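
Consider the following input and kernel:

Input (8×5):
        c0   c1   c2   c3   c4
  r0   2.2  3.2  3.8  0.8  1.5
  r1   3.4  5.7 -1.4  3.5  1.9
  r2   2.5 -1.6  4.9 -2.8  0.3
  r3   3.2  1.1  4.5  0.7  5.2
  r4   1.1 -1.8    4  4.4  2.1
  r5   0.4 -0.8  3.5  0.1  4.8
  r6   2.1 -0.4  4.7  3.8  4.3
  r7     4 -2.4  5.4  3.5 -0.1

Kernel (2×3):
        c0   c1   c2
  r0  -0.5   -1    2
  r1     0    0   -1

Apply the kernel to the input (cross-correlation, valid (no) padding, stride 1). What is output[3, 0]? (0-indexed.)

The receptive field on the input at this output position is [3.2 1.1 4.5 / 1.1 -1.8 4]. Elementwise product with the kernel and sum: 3.2·-0.5 + 1.1·-1 + 4.5·2 + 4·-1.

2.3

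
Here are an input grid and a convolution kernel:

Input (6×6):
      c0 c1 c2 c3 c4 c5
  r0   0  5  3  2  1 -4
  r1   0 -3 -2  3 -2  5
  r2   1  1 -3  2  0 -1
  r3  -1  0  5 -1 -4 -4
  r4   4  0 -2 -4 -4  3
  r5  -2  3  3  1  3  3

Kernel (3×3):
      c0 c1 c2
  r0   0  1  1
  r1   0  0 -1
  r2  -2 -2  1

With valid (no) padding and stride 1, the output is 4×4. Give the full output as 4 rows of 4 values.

Output[0,0]: The receptive field on the input at this output position is [0 5 3 / 0 -3 -2 / 1 1 -3]. Elementwise product with the kernel and sum: 5·1 + 3·1 + -2·-1 + 1·-2 + 1·-2 + -3·1.

3 8 7 -13
5 -12 -11 10
-17 0 14 22
8 -3 -6 -16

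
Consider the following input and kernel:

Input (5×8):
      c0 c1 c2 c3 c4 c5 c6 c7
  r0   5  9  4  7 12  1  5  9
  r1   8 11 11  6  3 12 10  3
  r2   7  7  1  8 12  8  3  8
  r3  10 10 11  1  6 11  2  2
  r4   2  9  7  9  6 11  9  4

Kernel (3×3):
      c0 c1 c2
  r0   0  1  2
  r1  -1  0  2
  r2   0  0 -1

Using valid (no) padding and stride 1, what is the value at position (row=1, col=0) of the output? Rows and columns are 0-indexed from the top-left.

The receptive field on the input at this output position is [8 11 11 / 7 7 1 / 10 10 11]. Elementwise product with the kernel and sum: 11·1 + 11·2 + 7·-1 + 1·2 + 11·-1.

17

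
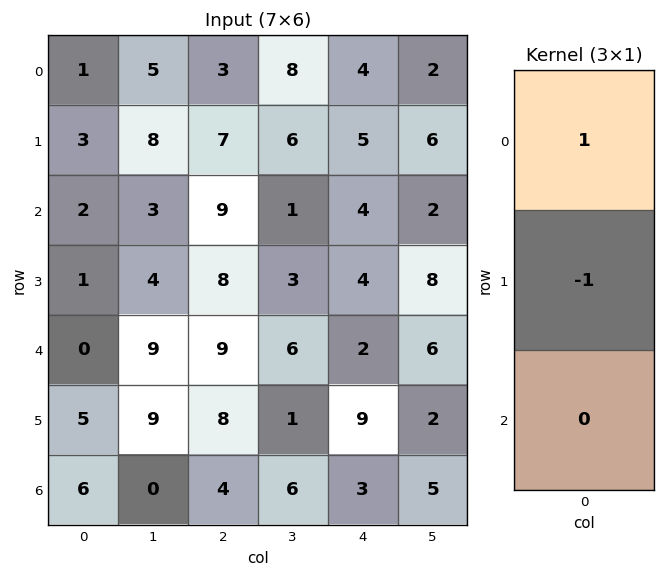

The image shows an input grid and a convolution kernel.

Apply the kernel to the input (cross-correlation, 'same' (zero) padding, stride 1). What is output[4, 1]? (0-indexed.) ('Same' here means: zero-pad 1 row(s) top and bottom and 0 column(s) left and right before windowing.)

-5

The receptive field on the zero-padded input at this output position is [4 / 9 / 9]. Elementwise product with the kernel and sum: 4·1 + 9·-1.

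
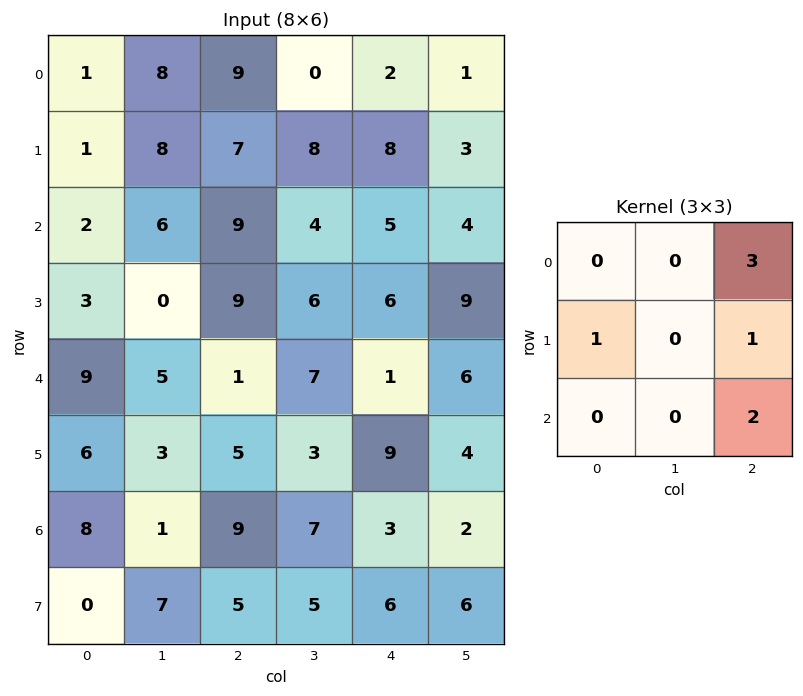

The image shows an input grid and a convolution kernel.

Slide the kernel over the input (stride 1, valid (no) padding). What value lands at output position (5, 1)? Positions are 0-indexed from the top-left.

The receptive field on the input at this output position is [3 5 3 / 1 9 7 / 7 5 5]. Elementwise product with the kernel and sum: 3·3 + 1·1 + 7·1 + 5·2.

27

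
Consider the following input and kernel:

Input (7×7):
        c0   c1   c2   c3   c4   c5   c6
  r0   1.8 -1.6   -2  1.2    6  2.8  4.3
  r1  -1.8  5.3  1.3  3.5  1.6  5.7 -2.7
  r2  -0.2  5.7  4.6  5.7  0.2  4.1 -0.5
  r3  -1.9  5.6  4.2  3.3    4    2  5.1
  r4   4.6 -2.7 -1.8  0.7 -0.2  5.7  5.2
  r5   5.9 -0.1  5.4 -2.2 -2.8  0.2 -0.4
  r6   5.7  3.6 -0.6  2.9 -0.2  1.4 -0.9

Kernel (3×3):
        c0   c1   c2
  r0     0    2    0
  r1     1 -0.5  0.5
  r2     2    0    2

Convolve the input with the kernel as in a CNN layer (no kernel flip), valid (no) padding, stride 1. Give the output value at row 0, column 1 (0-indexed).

25.2

The receptive field on the input at this output position is [-1.6 -2 1.2 / 5.3 1.3 3.5 / 5.7 4.6 5.7]. Elementwise product with the kernel and sum: -2·2 + 5.3·1 + 1.3·-0.5 + 3.5·0.5 + 5.7·2 + 5.7·2.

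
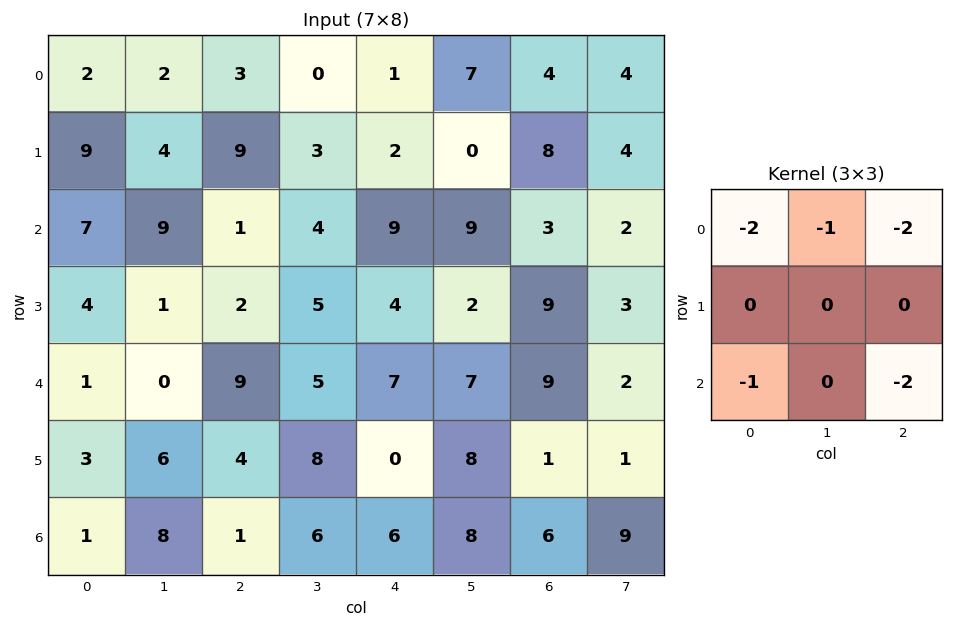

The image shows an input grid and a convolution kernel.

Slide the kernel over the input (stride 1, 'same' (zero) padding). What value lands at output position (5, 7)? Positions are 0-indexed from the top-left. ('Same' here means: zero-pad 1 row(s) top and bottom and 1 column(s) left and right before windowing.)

The receptive field on the zero-padded input at this output position is [9 2 0 / 1 1 0 / 6 9 0]. Elementwise product with the kernel and sum: 9·-2 + 2·-1 + 0·-2 + 6·-1 + 0·-2.

-26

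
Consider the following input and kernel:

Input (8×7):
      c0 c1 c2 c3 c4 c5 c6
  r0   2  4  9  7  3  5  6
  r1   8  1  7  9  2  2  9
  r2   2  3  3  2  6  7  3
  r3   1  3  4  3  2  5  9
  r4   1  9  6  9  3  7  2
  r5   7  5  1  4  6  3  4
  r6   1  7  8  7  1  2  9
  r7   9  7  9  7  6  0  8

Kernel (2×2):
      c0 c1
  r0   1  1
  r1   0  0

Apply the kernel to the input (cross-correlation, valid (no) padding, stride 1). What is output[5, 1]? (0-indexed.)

6

The receptive field on the input at this output position is [5 1 / 7 8]. Elementwise product with the kernel and sum: 5·1 + 1·1.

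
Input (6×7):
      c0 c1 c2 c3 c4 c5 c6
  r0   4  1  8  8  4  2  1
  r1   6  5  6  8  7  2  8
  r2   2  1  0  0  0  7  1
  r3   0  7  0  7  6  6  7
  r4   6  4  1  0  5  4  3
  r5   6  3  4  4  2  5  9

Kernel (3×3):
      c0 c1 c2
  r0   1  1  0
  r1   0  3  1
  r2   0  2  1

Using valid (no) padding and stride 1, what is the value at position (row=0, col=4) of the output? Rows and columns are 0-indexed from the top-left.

35

The receptive field on the input at this output position is [4 2 1 / 7 2 8 / 0 7 1]. Elementwise product with the kernel and sum: 4·1 + 2·1 + 2·3 + 8·1 + 7·2 + 1·1.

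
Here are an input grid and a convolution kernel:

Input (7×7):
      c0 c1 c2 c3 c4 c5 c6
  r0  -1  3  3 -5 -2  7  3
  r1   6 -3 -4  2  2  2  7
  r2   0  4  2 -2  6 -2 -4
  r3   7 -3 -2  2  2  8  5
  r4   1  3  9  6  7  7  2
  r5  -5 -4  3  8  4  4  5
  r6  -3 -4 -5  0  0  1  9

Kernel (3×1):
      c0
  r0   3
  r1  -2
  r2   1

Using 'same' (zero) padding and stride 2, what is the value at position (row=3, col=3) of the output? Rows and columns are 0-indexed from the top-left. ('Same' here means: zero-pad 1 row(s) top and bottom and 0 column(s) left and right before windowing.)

The receptive field on the zero-padded input at this output position is [5 / 9 / 0]. Elementwise product with the kernel and sum: 5·3 + 9·-2 + 0·1.

-3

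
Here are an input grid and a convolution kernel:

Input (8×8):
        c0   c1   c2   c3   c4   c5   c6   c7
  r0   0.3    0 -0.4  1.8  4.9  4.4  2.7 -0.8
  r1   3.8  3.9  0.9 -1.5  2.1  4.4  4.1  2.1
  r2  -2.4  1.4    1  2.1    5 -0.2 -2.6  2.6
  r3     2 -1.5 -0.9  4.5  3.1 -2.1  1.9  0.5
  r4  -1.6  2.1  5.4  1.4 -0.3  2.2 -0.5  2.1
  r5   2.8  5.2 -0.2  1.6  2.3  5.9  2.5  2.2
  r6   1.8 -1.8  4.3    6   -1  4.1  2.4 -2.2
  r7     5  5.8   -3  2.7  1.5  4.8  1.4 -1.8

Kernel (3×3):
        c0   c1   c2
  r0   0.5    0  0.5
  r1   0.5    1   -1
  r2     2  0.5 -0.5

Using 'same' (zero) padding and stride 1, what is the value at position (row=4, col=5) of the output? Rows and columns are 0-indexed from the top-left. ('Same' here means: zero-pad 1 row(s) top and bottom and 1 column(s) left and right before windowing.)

The receptive field on the zero-padded input at this output position is [3.1 -2.1 1.9 / -0.3 2.2 -0.5 / 2.3 5.9 2.5]. Elementwise product with the kernel and sum: 3.1·0.5 + 1.9·0.5 + -0.3·0.5 + 2.2·1 + -0.5·-1 + 2.3·2 + 5.9·0.5 + 2.5·-0.5.

11.35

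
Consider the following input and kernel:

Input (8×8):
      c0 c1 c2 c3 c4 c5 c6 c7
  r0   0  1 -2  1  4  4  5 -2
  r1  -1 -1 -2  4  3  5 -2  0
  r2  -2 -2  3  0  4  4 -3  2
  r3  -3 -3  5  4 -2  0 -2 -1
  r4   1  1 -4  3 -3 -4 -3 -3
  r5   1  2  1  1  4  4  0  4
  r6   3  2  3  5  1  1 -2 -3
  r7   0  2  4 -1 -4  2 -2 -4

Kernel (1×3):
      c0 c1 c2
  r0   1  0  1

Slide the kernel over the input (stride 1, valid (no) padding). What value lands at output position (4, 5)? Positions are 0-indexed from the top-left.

The receptive field on the input at this output position is [-4 -3 -3]. Elementwise product with the kernel and sum: -4·1 + -3·1.

-7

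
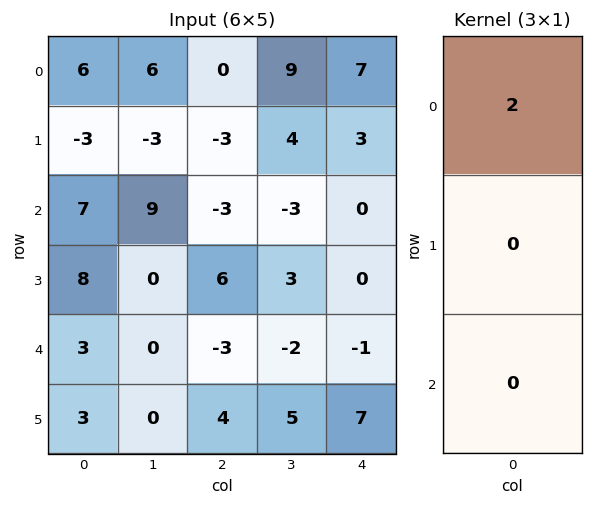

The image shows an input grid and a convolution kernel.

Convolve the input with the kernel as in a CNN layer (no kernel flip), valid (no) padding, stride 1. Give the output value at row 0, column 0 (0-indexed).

12

The receptive field on the input at this output position is [6 / -3 / 7]. Elementwise product with the kernel and sum: 6·2.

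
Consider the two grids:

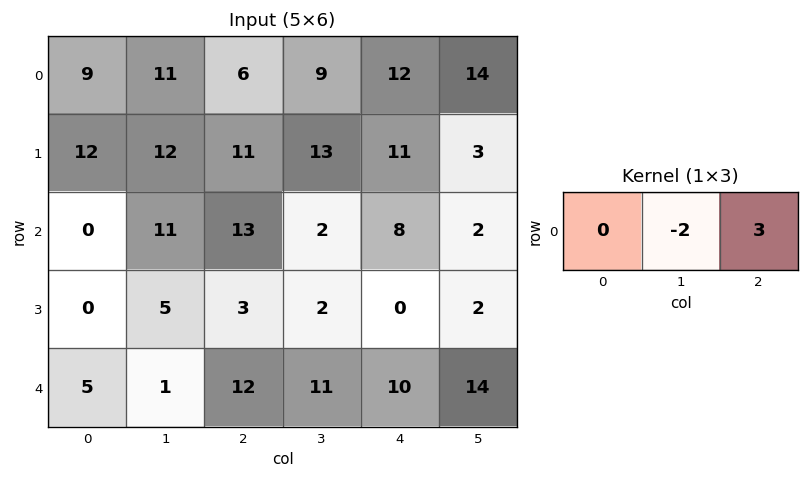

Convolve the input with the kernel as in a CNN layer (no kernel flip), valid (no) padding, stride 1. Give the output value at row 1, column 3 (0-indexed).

The receptive field on the input at this output position is [13 11 3]. Elementwise product with the kernel and sum: 11·-2 + 3·3.

-13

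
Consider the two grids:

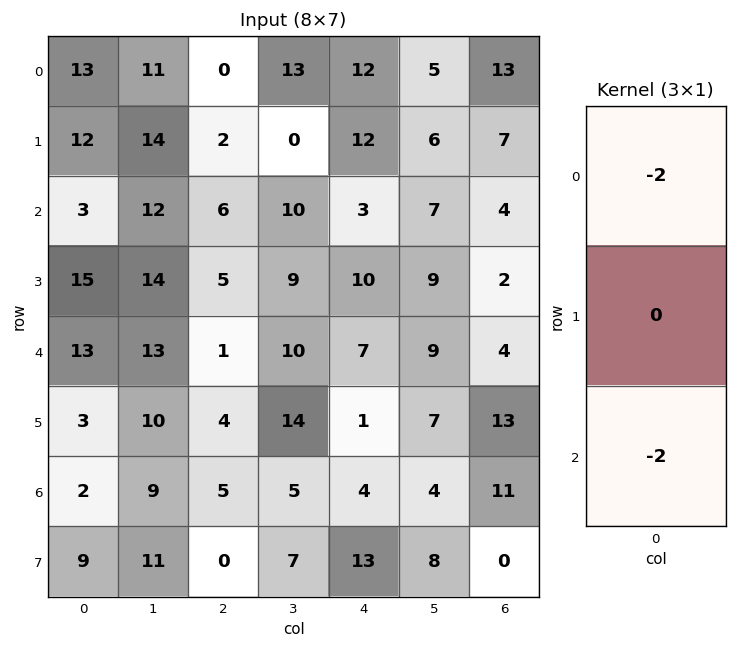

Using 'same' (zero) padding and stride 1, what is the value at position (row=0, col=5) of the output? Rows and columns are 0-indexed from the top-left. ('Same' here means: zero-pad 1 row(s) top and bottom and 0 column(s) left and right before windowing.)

The receptive field on the zero-padded input at this output position is [0 / 5 / 6]. Elementwise product with the kernel and sum: 0·-2 + 6·-2.

-12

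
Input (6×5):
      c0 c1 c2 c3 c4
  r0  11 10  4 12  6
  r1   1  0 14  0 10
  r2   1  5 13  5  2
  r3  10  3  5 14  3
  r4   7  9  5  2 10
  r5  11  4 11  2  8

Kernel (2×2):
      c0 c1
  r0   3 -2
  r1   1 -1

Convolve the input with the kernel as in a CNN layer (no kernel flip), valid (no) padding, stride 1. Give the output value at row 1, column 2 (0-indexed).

The receptive field on the input at this output position is [14 0 / 13 5]. Elementwise product with the kernel and sum: 14·3 + 0·-2 + 13·1 + 5·-1.

50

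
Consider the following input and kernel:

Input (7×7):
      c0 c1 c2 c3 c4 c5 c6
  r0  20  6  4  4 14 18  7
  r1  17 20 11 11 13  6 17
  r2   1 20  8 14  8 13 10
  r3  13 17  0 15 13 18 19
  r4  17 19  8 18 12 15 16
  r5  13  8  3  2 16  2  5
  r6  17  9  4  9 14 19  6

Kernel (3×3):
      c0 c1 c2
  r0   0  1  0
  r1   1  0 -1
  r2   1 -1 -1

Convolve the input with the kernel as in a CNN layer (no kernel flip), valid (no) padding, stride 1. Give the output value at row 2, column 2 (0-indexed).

The receptive field on the input at this output position is [8 14 8 / 0 15 13 / 8 18 12]. Elementwise product with the kernel and sum: 14·1 + 0·1 + 13·-1 + 8·1 + 18·-1 + 12·-1.

-21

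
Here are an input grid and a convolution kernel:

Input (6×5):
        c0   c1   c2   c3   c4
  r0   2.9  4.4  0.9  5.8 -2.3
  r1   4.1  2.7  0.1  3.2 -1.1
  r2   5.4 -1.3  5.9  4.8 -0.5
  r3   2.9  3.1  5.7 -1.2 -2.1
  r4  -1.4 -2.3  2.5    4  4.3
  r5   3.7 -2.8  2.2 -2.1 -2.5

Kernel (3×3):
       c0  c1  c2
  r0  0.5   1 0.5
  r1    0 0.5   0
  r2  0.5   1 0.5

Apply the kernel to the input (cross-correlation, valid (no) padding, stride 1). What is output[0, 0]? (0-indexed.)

12

The receptive field on the input at this output position is [2.9 4.4 0.9 / 4.1 2.7 0.1 / 5.4 -1.3 5.9]. Elementwise product with the kernel and sum: 2.9·0.5 + 4.4·1 + 0.9·0.5 + 2.7·0.5 + 5.4·0.5 + -1.3·1 + 5.9·0.5.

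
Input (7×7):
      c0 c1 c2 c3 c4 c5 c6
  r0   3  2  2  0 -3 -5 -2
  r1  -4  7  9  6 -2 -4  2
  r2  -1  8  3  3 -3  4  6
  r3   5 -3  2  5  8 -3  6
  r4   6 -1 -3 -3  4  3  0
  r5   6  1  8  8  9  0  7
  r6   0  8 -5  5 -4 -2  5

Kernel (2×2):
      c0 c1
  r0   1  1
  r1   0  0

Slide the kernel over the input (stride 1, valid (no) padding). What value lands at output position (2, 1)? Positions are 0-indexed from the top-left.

The receptive field on the input at this output position is [8 3 / -3 2]. Elementwise product with the kernel and sum: 8·1 + 3·1.

11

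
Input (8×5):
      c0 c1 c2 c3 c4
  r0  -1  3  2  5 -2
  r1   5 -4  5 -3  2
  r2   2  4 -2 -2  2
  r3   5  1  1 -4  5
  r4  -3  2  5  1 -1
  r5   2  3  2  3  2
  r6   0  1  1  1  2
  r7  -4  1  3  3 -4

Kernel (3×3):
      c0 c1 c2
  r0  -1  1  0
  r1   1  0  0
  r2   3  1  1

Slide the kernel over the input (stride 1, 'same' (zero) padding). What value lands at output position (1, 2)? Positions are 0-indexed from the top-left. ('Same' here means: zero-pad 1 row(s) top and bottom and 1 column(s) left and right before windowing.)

The receptive field on the zero-padded input at this output position is [3 2 5 / -4 5 -3 / 4 -2 -2]. Elementwise product with the kernel and sum: 3·-1 + 2·1 + -4·1 + 4·3 + -2·1 + -2·1.

3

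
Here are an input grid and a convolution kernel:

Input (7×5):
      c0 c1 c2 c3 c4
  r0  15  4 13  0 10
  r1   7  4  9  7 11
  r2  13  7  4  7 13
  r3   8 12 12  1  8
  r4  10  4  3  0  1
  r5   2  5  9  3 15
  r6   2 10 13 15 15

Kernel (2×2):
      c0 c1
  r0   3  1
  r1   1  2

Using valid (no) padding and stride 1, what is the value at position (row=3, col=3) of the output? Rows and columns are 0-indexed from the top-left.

13

The receptive field on the input at this output position is [1 8 / 0 1]. Elementwise product with the kernel and sum: 1·3 + 8·1 + 0·1 + 1·2.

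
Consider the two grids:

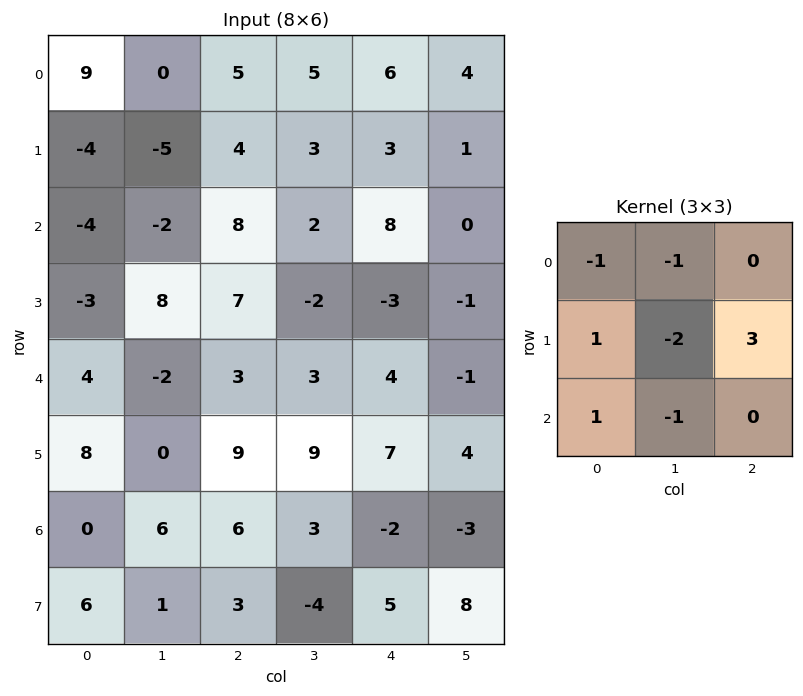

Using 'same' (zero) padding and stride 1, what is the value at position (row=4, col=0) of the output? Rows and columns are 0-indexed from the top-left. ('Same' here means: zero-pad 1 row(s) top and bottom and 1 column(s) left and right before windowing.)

The receptive field on the zero-padded input at this output position is [0 -3 8 / 0 4 -2 / 0 8 0]. Elementwise product with the kernel and sum: 0·-1 + -3·-1 + 0·1 + 4·-2 + -2·3 + 0·1 + 8·-1.

-19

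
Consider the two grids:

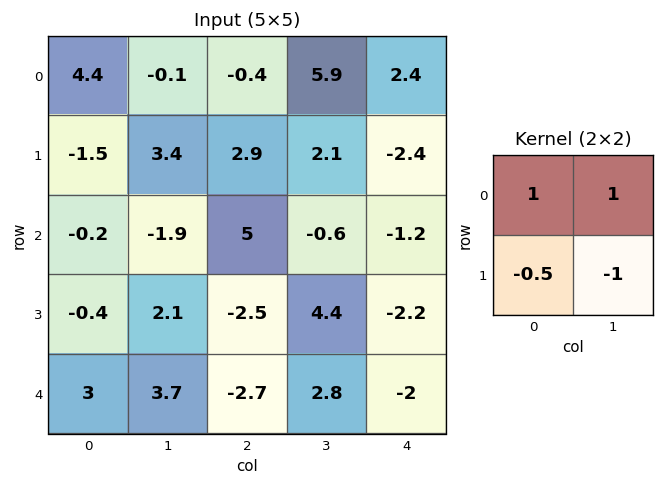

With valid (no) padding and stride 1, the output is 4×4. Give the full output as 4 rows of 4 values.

Output[0,0]: The receptive field on the input at this output position is [4.4 -0.1 / -1.5 3.4]. Elementwise product with the kernel and sum: 4.4·1 + -0.1·1 + -1.5·-0.5 + 3.4·-1.
Output[0,1]: The receptive field on the input at this output position is [-0.1 -0.4 / 3.4 2.9]. Elementwise product with the kernel and sum: -0.1·1 + -0.4·1 + 3.4·-0.5 + 2.9·-1.

1.65 -5.1 1.95 9.65
3.9 2.25 3.1 1.2
-4 4.55 1.25 -1.8
-3.5 0.45 0.45 2.8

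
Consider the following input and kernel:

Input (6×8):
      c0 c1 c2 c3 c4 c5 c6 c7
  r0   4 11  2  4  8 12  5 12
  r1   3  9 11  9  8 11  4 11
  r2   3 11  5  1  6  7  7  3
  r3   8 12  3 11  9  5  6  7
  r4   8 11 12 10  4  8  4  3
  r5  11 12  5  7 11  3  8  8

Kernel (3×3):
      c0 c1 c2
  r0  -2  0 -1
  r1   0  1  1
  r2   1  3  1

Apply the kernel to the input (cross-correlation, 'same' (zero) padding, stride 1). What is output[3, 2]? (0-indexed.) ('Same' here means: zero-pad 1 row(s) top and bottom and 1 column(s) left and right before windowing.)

The receptive field on the zero-padded input at this output position is [11 5 1 / 12 3 11 / 11 12 10]. Elementwise product with the kernel and sum: 11·-2 + 1·-1 + 3·1 + 11·1 + 11·1 + 12·3 + 10·1.

48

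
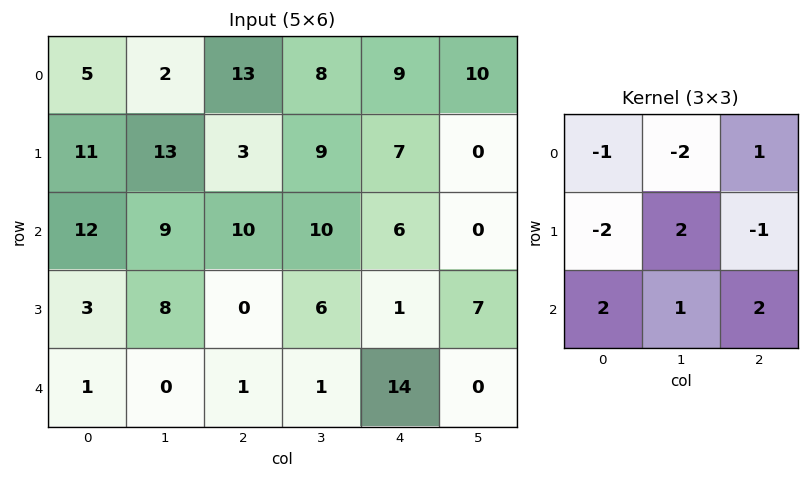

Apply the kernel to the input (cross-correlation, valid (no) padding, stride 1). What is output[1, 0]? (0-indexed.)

-36

The receptive field on the input at this output position is [11 13 3 / 12 9 10 / 3 8 0]. Elementwise product with the kernel and sum: 11·-1 + 13·-2 + 3·1 + 12·-2 + 9·2 + 10·-1 + 3·2 + 8·1 + 0·2.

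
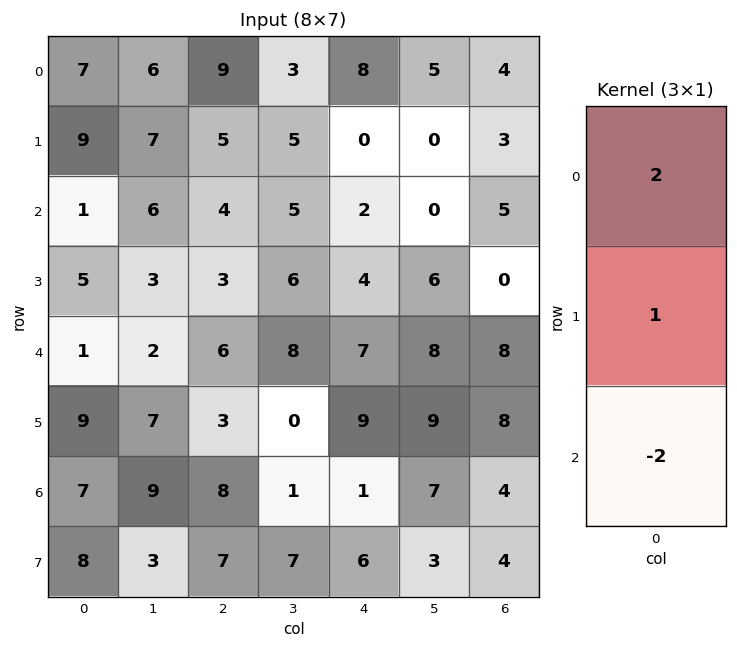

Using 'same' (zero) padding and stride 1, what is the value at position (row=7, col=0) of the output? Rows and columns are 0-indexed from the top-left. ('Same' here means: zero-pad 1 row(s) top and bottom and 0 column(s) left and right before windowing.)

The receptive field on the zero-padded input at this output position is [7 / 8 / 0]. Elementwise product with the kernel and sum: 7·2 + 8·1 + 0·-2.

22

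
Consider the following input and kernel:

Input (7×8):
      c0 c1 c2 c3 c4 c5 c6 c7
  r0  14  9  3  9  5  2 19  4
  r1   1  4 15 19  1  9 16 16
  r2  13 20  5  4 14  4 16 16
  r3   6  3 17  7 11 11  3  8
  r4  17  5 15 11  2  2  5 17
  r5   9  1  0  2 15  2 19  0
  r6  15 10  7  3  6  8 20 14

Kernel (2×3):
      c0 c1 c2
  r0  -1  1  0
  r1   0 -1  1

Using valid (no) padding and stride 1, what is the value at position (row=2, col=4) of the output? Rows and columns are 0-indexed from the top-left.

-18

The receptive field on the input at this output position is [14 4 16 / 11 11 3]. Elementwise product with the kernel and sum: 14·-1 + 4·1 + 11·-1 + 3·1.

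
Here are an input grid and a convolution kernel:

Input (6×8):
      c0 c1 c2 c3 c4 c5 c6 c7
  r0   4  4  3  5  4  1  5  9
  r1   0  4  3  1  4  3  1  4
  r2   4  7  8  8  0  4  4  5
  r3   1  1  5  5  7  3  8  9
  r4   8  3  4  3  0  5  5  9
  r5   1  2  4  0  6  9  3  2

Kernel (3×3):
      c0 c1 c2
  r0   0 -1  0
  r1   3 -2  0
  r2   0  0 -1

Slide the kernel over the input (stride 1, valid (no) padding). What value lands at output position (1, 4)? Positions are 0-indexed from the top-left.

The receptive field on the input at this output position is [4 3 1 / 0 4 4 / 7 3 8]. Elementwise product with the kernel and sum: 3·-1 + 0·3 + 4·-2 + 8·-1.

-19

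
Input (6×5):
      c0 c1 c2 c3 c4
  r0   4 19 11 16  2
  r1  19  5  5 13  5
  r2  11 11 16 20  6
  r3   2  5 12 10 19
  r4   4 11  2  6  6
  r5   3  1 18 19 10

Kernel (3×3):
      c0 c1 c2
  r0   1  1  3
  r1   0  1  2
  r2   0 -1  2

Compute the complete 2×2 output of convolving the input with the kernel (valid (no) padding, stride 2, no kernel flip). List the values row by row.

92 48
92 108

Output[0,0]: The receptive field on the input at this output position is [4 19 11 / 19 5 5 / 11 11 16]. Elementwise product with the kernel and sum: 4·1 + 19·1 + 11·3 + 5·1 + 5·2 + 11·-1 + 16·2.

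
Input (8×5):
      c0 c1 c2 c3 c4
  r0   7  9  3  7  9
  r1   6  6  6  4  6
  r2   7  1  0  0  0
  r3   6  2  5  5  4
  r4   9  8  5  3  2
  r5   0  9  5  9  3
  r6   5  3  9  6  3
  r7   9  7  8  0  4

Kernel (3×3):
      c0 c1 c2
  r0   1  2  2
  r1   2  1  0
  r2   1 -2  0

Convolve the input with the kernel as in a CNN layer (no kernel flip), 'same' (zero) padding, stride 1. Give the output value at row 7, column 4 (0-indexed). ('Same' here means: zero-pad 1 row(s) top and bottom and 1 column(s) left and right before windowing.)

16

The receptive field on the zero-padded input at this output position is [6 3 0 / 0 4 0 / 0 0 0]. Elementwise product with the kernel and sum: 6·1 + 3·2 + 0·2 + 0·2 + 4·1 + 0·1 + 0·-2.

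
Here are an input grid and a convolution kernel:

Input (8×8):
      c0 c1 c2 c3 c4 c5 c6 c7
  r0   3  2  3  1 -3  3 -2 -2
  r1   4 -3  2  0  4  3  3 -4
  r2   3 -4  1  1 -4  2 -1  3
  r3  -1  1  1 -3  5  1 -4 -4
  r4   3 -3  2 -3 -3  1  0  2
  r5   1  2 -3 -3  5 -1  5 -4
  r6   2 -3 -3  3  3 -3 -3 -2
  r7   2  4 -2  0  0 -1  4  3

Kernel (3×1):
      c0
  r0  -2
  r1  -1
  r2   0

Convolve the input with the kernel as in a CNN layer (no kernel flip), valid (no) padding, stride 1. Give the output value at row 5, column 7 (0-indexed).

The receptive field on the input at this output position is [-4 / -2 / 3]. Elementwise product with the kernel and sum: -4·-2 + -2·-1.

10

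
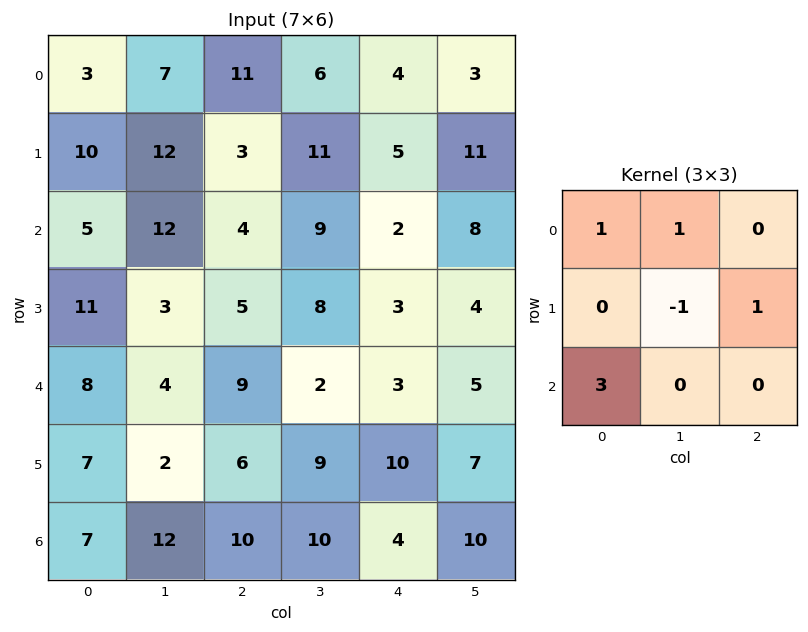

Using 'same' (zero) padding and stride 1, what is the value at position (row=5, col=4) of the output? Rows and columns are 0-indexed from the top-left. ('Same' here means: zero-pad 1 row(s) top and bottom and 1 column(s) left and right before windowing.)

The receptive field on the zero-padded input at this output position is [2 3 5 / 9 10 7 / 10 4 10]. Elementwise product with the kernel and sum: 2·1 + 3·1 + 10·-1 + 7·1 + 10·3.

32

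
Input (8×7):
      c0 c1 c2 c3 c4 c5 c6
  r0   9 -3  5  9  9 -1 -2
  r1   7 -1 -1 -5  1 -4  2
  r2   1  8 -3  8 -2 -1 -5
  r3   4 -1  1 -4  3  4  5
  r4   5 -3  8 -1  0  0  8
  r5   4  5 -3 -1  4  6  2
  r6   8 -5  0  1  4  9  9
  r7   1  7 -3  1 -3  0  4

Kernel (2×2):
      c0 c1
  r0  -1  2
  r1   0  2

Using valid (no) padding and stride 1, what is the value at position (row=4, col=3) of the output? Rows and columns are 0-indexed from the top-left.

9

The receptive field on the input at this output position is [-1 0 / -1 4]. Elementwise product with the kernel and sum: -1·-1 + 0·2 + 4·2.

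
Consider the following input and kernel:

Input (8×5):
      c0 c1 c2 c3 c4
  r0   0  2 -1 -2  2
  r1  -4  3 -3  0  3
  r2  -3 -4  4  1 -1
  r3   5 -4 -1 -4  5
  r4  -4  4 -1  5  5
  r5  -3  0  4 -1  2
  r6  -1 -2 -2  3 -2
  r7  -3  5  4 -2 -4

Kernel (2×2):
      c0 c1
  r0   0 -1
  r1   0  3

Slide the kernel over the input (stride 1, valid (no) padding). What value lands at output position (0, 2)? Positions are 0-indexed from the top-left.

The receptive field on the input at this output position is [-1 -2 / -3 0]. Elementwise product with the kernel and sum: -2·-1 + 0·3.

2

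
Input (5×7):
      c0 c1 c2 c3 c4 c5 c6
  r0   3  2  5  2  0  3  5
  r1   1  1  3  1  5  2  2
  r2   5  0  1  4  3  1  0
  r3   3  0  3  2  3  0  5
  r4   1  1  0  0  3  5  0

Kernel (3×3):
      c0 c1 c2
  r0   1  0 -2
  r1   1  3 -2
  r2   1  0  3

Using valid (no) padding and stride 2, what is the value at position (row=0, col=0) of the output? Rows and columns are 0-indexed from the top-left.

The receptive field on the input at this output position is [3 2 5 / 1 1 3 / 5 0 1]. Elementwise product with the kernel and sum: 3·1 + 5·-2 + 1·1 + 1·3 + 3·-2 + 5·1 + 1·3.

-1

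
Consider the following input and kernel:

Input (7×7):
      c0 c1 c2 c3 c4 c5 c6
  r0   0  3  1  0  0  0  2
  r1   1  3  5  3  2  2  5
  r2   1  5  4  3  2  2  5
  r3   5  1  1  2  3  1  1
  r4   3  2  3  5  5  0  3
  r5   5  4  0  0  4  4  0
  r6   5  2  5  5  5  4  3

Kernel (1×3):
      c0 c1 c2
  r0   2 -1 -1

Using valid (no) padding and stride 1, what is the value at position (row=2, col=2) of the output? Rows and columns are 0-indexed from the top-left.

The receptive field on the input at this output position is [4 3 2]. Elementwise product with the kernel and sum: 4·2 + 3·-1 + 2·-1.

3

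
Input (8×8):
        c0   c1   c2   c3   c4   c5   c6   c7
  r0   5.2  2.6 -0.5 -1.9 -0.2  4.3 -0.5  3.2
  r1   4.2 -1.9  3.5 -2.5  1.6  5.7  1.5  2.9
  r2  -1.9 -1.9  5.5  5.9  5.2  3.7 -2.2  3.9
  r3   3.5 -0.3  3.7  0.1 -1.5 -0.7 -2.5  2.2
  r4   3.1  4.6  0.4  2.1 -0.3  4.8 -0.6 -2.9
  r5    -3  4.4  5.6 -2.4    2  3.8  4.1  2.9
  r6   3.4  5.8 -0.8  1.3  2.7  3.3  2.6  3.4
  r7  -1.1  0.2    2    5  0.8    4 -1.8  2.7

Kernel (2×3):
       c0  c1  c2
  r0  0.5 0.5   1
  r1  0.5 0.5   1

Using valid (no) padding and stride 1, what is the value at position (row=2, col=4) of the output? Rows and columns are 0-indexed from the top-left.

-1.35

The receptive field on the input at this output position is [5.2 3.7 -2.2 / -1.5 -0.7 -2.5]. Elementwise product with the kernel and sum: 5.2·0.5 + 3.7·0.5 + -2.2·1 + -1.5·0.5 + -0.7·0.5 + -2.5·1.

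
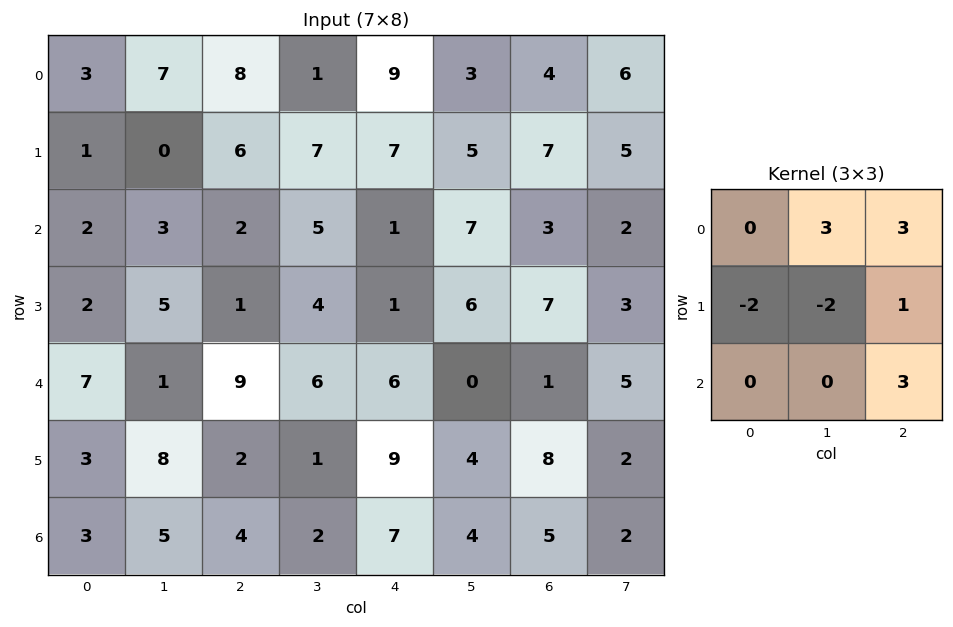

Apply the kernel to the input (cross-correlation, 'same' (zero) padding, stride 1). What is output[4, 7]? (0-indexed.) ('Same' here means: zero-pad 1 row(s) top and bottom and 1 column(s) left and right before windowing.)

The receptive field on the zero-padded input at this output position is [7 3 0 / 1 5 0 / 8 2 0]. Elementwise product with the kernel and sum: 3·3 + 0·3 + 1·-2 + 5·-2 + 0·1 + 0·3.

-3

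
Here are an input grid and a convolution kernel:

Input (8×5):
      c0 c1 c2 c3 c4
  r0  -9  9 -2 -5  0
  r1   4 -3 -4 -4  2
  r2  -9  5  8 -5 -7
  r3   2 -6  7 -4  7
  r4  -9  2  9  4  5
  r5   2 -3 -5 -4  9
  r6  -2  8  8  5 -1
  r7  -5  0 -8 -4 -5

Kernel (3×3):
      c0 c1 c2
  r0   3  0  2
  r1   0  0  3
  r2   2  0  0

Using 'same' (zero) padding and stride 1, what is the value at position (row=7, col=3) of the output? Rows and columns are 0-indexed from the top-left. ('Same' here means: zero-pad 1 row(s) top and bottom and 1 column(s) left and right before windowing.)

The receptive field on the zero-padded input at this output position is [8 5 -1 / -8 -4 -5 / 0 0 0]. Elementwise product with the kernel and sum: 8·3 + -1·2 + -5·3 + 0·2.

7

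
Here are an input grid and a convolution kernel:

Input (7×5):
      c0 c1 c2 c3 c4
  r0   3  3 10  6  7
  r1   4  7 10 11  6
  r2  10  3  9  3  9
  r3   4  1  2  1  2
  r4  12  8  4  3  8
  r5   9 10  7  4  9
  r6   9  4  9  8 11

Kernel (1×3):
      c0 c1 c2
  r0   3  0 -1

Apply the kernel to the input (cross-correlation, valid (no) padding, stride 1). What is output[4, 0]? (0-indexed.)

32

The receptive field on the input at this output position is [12 8 4]. Elementwise product with the kernel and sum: 12·3 + 4·-1.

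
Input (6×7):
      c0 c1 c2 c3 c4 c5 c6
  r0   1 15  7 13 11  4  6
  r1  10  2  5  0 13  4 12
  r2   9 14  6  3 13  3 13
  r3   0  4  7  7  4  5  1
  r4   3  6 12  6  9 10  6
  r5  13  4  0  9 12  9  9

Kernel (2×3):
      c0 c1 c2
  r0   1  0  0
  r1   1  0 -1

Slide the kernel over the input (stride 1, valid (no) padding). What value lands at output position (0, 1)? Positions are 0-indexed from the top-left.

17

The receptive field on the input at this output position is [15 7 13 / 2 5 0]. Elementwise product with the kernel and sum: 15·1 + 2·1 + 0·-1.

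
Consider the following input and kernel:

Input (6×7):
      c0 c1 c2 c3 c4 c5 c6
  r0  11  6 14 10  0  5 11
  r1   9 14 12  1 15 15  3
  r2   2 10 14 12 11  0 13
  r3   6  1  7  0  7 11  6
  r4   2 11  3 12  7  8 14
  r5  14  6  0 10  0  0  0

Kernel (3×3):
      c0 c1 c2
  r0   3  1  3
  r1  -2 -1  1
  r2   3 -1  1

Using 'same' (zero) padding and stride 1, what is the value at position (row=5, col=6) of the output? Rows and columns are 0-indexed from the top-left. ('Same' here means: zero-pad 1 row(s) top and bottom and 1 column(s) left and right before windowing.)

38

The receptive field on the zero-padded input at this output position is [8 14 0 / 0 0 0 / 0 0 0]. Elementwise product with the kernel and sum: 8·3 + 14·1 + 0·3 + 0·-2 + 0·-1 + 0·1 + 0·3 + 0·-1 + 0·1.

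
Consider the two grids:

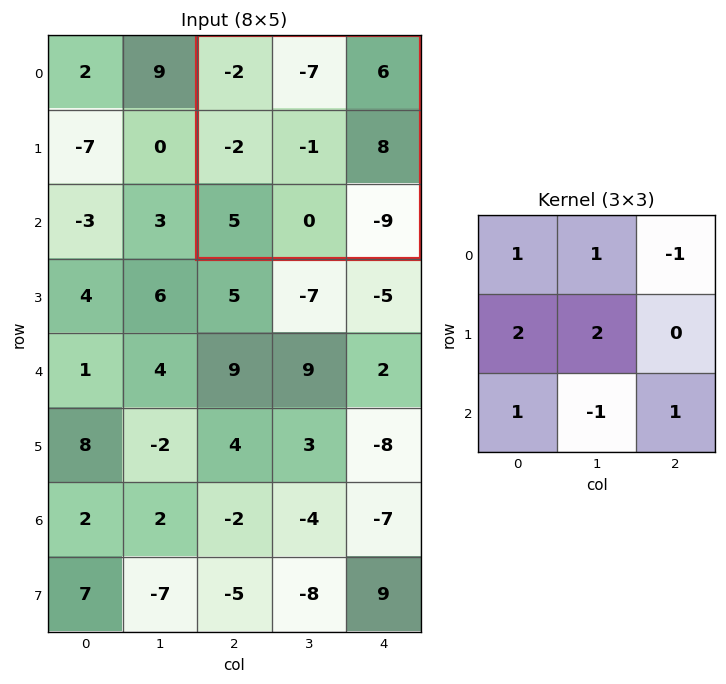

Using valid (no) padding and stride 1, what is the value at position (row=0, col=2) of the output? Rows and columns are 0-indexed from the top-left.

The receptive field on the input at this output position is [-2 -7 6 / -2 -1 8 / 5 0 -9]. Elementwise product with the kernel and sum: -2·1 + -7·1 + 6·-1 + -2·2 + -1·2 + 5·1 + 0·-1 + -9·1.

-25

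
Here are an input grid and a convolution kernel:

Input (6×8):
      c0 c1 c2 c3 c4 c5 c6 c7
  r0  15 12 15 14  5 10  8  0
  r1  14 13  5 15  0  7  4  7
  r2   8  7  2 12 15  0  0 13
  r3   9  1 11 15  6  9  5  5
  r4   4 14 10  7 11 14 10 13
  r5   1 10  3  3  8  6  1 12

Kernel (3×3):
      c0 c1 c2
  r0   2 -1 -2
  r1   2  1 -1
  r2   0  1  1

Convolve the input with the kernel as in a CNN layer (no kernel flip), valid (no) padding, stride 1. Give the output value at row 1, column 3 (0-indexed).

70

The receptive field on the input at this output position is [15 0 7 / 12 15 0 / 15 6 9]. Elementwise product with the kernel and sum: 15·2 + 0·-1 + 7·-2 + 12·2 + 15·1 + 0·-1 + 6·1 + 9·1.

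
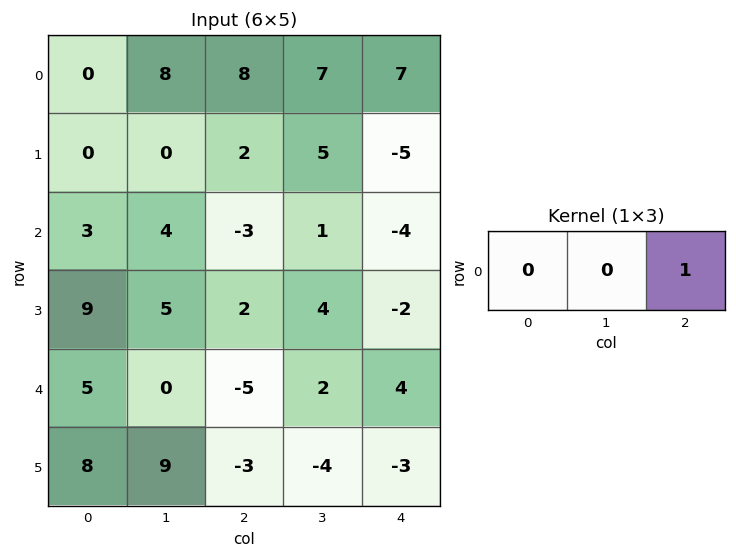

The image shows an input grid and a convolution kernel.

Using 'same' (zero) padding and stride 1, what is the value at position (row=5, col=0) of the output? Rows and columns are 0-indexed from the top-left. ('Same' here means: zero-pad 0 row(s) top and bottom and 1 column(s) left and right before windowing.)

9

The receptive field on the zero-padded input at this output position is [0 8 9]. Elementwise product with the kernel and sum: 9·1.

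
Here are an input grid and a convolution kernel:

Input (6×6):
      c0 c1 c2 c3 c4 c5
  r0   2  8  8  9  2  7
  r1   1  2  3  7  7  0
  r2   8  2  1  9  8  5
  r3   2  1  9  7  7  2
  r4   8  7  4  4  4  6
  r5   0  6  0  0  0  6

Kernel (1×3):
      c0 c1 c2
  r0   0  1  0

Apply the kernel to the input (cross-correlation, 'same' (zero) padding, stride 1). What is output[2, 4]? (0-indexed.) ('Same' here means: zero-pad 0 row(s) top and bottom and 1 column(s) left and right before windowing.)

8

The receptive field on the zero-padded input at this output position is [9 8 5]. Elementwise product with the kernel and sum: 8·1.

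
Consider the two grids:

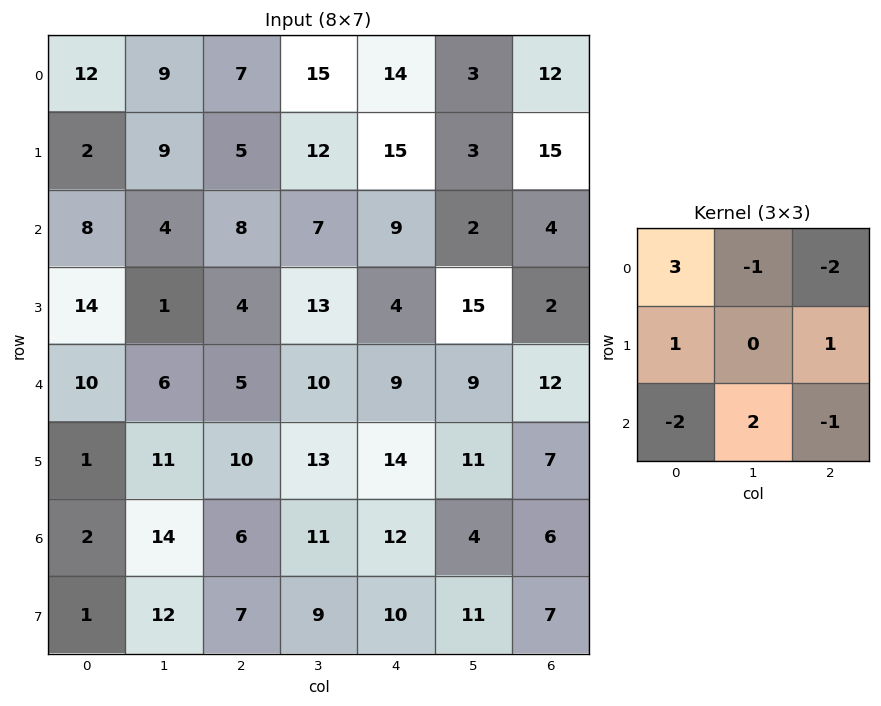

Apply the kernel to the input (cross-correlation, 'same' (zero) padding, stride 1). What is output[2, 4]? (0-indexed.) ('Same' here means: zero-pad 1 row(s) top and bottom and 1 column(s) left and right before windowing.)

The receptive field on the zero-padded input at this output position is [12 15 3 / 7 9 2 / 13 4 15]. Elementwise product with the kernel and sum: 12·3 + 15·-1 + 3·-2 + 7·1 + 2·1 + 13·-2 + 4·2 + 15·-1.

-9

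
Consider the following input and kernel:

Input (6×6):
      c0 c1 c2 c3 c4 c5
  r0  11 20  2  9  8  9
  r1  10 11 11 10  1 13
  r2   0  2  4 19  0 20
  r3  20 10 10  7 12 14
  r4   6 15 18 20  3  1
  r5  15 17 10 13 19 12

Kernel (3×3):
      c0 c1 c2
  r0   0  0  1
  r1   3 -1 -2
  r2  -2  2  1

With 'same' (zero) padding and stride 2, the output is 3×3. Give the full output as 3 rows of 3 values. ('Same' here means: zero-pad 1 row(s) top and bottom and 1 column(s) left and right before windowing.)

-20 50 -4
57 -19 54
21 -7 93

Output[0,0]: The receptive field on the zero-padded input at this output position is [0 0 0 / 0 11 20 / 0 10 11]. Elementwise product with the kernel and sum: 0·1 + 0·3 + 11·-1 + 20·-2 + 0·-2 + 10·2 + 11·1.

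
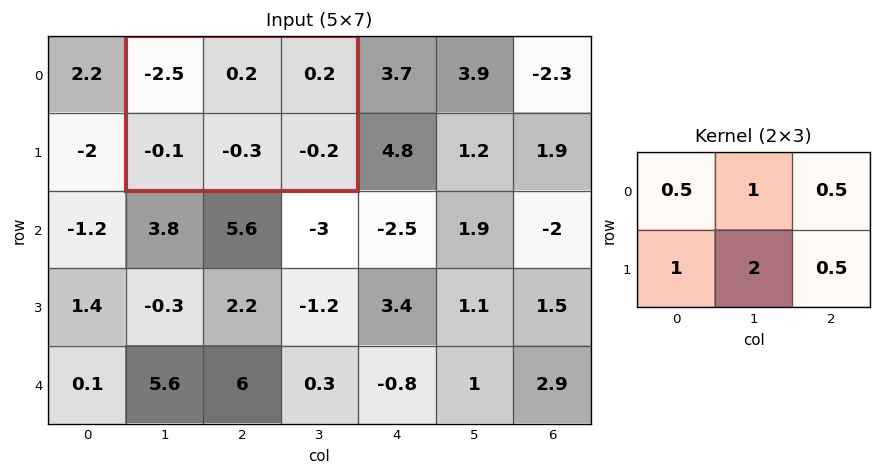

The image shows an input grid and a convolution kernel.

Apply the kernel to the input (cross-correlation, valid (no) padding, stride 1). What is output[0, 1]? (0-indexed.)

-1.75

The receptive field on the input at this output position is [-2.5 0.2 0.2 / -0.1 -0.3 -0.2]. Elementwise product with the kernel and sum: -2.5·0.5 + 0.2·1 + 0.2·0.5 + -0.1·1 + -0.3·2 + -0.2·0.5.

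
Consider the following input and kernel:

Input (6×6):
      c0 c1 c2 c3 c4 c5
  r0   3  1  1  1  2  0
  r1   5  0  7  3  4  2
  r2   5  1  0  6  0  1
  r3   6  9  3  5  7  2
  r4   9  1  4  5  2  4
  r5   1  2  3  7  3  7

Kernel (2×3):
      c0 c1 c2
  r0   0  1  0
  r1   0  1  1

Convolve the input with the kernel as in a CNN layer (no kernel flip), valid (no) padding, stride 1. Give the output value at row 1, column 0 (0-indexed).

The receptive field on the input at this output position is [5 0 7 / 5 1 0]. Elementwise product with the kernel and sum: 0·1 + 1·1 + 0·1.

1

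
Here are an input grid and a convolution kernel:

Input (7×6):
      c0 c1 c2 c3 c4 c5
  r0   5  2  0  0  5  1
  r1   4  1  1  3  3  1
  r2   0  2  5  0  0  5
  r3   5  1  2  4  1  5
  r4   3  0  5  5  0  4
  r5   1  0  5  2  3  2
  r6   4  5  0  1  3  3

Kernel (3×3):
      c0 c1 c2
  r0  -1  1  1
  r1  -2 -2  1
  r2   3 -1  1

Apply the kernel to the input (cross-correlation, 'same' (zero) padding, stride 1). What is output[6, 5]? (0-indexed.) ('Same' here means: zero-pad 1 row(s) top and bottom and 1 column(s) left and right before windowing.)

-13

The receptive field on the zero-padded input at this output position is [3 2 0 / 3 3 0 / 0 0 0]. Elementwise product with the kernel and sum: 3·-1 + 2·1 + 0·1 + 3·-2 + 3·-2 + 0·1 + 0·3 + 0·-1 + 0·1.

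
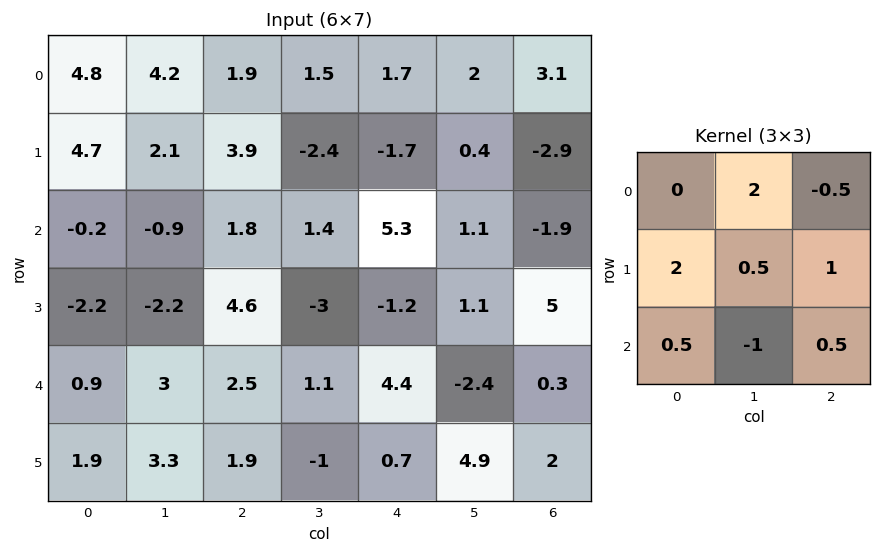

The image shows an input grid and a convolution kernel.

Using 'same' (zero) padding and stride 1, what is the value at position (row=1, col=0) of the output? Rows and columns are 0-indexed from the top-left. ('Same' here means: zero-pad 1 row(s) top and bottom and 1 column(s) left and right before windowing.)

11.7

The receptive field on the zero-padded input at this output position is [0 4.8 4.2 / 0 4.7 2.1 / 0 -0.2 -0.9]. Elementwise product with the kernel and sum: 4.8·2 + 4.2·-0.5 + 0·2 + 4.7·0.5 + 2.1·1 + 0·0.5 + -0.2·-1 + -0.9·0.5.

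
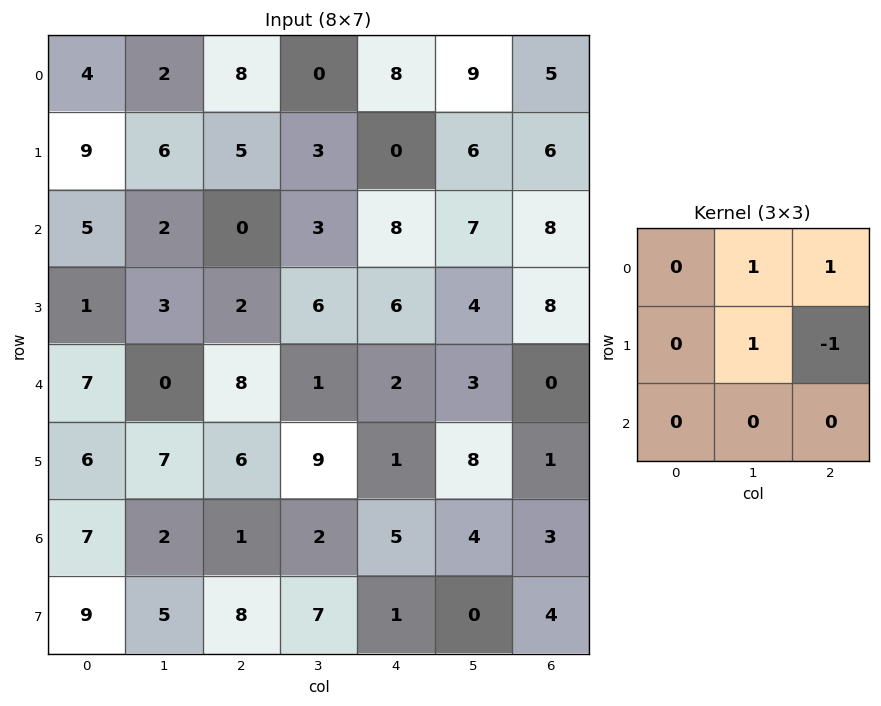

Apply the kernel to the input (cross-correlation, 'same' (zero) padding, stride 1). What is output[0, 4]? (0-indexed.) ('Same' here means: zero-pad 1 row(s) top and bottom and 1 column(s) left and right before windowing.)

The receptive field on the zero-padded input at this output position is [0 0 0 / 0 8 9 / 3 0 6]. Elementwise product with the kernel and sum: 0·1 + 0·1 + 8·1 + 9·-1.

-1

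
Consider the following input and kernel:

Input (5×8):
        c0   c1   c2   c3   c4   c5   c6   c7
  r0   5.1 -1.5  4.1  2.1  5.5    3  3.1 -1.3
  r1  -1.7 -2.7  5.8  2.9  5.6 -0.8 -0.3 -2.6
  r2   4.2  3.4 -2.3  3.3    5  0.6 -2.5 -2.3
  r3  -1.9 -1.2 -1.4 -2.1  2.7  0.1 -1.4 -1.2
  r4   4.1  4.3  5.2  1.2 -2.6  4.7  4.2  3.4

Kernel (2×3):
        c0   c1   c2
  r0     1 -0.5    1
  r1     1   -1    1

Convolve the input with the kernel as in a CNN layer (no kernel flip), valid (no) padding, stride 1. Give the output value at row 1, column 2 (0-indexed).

The receptive field on the input at this output position is [5.8 2.9 5.6 / -2.3 3.3 5]. Elementwise product with the kernel and sum: 5.8·1 + 2.9·-0.5 + 5.6·1 + -2.3·1 + 3.3·-1 + 5·1.

9.35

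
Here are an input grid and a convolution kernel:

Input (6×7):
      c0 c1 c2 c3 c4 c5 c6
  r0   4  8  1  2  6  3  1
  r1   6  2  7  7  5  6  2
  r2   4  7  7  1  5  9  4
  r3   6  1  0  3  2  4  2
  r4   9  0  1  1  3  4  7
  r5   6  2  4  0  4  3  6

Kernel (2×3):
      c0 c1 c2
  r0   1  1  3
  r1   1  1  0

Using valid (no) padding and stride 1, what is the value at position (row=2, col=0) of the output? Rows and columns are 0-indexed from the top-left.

The receptive field on the input at this output position is [4 7 7 / 6 1 0]. Elementwise product with the kernel and sum: 4·1 + 7·1 + 7·3 + 6·1 + 1·1.

39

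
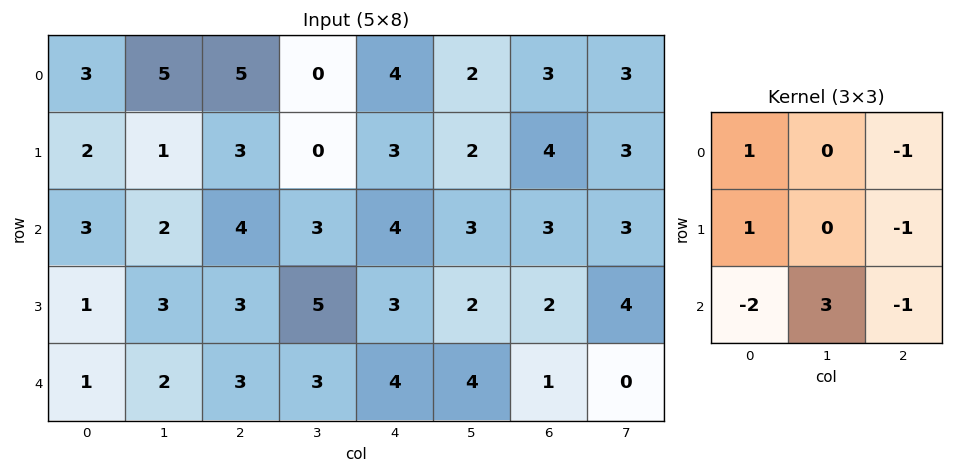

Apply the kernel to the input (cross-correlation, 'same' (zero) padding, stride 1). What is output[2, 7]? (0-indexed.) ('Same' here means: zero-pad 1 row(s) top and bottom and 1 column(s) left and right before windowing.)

15

The receptive field on the zero-padded input at this output position is [4 3 0 / 3 3 0 / 2 4 0]. Elementwise product with the kernel and sum: 4·1 + 0·-1 + 3·1 + 0·-1 + 2·-2 + 4·3 + 0·-1.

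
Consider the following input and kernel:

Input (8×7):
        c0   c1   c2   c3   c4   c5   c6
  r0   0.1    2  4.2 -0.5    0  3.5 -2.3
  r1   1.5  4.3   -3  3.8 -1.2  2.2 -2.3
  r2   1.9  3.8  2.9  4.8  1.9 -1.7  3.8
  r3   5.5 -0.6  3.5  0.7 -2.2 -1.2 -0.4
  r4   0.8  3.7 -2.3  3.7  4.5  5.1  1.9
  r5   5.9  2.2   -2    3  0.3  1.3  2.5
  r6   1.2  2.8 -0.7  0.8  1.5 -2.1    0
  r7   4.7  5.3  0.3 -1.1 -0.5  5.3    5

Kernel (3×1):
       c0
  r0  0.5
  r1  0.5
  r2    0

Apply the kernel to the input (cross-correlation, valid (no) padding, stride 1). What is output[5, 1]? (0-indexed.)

2.5

The receptive field on the input at this output position is [2.2 / 2.8 / 5.3]. Elementwise product with the kernel and sum: 2.2·0.5 + 2.8·0.5.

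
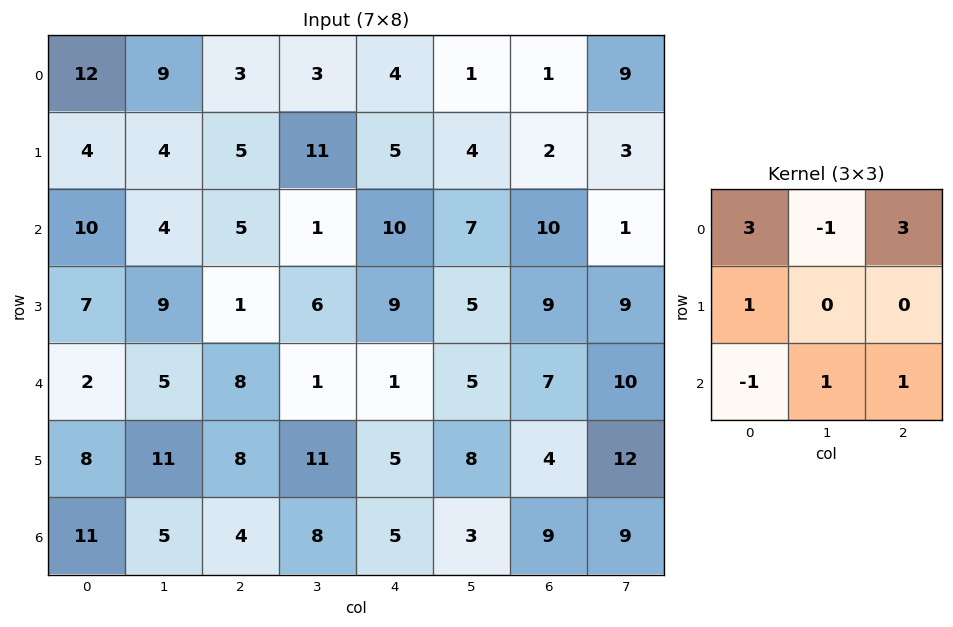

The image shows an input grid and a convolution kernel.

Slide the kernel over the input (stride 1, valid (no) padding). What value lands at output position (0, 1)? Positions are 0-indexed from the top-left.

39

The receptive field on the input at this output position is [9 3 3 / 4 5 11 / 4 5 1]. Elementwise product with the kernel and sum: 9·3 + 3·-1 + 3·3 + 4·1 + 4·-1 + 5·1 + 1·1.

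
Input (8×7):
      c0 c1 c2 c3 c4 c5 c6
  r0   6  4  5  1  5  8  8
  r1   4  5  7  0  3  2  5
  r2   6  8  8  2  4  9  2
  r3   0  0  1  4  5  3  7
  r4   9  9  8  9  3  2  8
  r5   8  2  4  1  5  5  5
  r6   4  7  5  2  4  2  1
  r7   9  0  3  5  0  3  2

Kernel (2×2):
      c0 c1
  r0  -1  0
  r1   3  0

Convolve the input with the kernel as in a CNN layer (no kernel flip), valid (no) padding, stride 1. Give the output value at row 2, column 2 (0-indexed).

The receptive field on the input at this output position is [8 2 / 1 4]. Elementwise product with the kernel and sum: 8·-1 + 1·3.

-5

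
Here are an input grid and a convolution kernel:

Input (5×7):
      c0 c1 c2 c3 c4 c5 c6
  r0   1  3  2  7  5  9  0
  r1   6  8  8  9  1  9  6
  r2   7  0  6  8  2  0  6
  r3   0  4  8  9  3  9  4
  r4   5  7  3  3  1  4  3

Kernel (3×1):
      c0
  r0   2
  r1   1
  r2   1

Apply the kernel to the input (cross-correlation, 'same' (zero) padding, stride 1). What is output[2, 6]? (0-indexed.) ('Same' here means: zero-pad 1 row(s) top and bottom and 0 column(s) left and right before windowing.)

22

The receptive field on the zero-padded input at this output position is [6 / 6 / 4]. Elementwise product with the kernel and sum: 6·2 + 6·1 + 4·1.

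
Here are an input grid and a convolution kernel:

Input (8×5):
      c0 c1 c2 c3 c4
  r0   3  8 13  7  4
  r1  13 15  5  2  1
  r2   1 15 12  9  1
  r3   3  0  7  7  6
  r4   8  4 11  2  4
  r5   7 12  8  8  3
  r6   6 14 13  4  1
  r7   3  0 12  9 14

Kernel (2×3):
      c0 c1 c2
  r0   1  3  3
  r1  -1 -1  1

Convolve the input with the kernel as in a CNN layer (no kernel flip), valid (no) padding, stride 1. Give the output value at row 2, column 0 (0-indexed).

The receptive field on the input at this output position is [1 15 12 / 3 0 7]. Elementwise product with the kernel and sum: 1·1 + 15·3 + 12·3 + 3·-1 + 0·-1 + 7·1.

86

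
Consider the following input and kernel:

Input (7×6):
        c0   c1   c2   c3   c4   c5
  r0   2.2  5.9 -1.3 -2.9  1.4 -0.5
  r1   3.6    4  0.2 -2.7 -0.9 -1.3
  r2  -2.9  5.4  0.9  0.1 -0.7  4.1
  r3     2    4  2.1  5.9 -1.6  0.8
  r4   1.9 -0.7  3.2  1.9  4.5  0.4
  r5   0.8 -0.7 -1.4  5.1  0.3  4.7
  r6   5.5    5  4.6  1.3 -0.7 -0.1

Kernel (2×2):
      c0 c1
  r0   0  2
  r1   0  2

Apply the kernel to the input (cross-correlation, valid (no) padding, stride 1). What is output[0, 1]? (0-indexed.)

The receptive field on the input at this output position is [5.9 -1.3 / 4 0.2]. Elementwise product with the kernel and sum: -1.3·2 + 0.2·2.

-2.2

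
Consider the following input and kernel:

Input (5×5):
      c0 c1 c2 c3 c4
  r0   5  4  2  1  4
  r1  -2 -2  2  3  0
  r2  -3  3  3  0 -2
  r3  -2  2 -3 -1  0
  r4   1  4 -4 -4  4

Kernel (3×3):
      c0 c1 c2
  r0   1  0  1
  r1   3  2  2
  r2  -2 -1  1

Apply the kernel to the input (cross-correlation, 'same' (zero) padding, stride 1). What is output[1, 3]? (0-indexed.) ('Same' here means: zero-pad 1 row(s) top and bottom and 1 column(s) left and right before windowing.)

The receptive field on the zero-padded input at this output position is [2 1 4 / 2 3 0 / 3 0 -2]. Elementwise product with the kernel and sum: 2·1 + 4·1 + 2·3 + 3·2 + 0·2 + 3·-2 + 0·-1 + -2·1.

10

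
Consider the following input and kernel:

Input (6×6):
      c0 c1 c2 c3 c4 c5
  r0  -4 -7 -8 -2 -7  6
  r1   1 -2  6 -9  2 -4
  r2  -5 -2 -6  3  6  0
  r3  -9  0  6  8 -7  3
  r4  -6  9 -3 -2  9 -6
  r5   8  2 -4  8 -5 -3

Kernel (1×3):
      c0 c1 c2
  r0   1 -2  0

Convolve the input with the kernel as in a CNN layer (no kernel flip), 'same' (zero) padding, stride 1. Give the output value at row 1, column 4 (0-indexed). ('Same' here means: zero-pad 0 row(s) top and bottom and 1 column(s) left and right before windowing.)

The receptive field on the zero-padded input at this output position is [-9 2 -4]. Elementwise product with the kernel and sum: -9·1 + 2·-2.

-13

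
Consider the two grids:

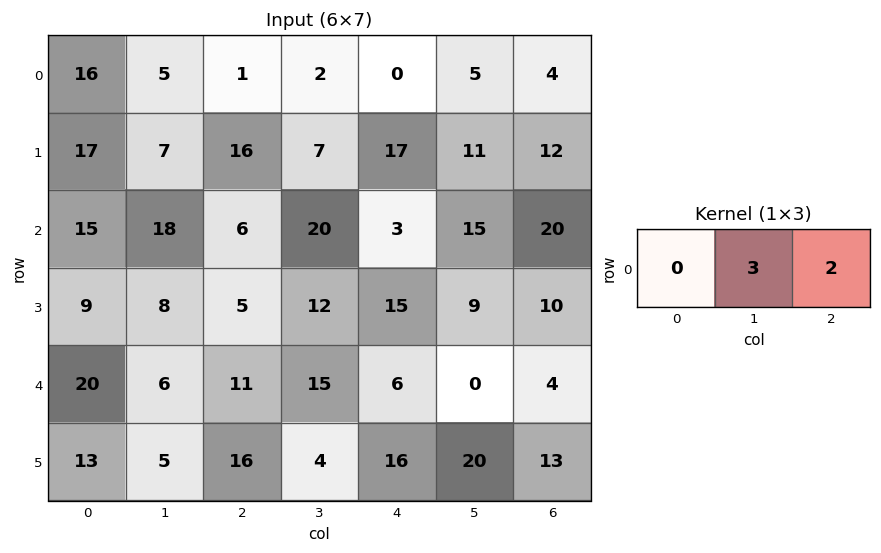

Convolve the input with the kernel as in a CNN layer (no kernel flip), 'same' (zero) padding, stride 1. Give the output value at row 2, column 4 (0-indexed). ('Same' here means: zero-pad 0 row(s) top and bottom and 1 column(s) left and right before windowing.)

39

The receptive field on the zero-padded input at this output position is [20 3 15]. Elementwise product with the kernel and sum: 3·3 + 15·2.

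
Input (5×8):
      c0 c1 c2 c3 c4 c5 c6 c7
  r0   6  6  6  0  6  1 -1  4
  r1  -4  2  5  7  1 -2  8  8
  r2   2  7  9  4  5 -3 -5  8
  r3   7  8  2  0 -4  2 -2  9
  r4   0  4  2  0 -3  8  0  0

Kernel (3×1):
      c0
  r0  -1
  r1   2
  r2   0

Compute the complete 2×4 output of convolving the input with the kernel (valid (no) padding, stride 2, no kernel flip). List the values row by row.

Output[0,0]: The receptive field on the input at this output position is [6 / -4 / 2]. Elementwise product with the kernel and sum: 6·-1 + -4·2.

-14 4 -4 17
12 -5 -13 1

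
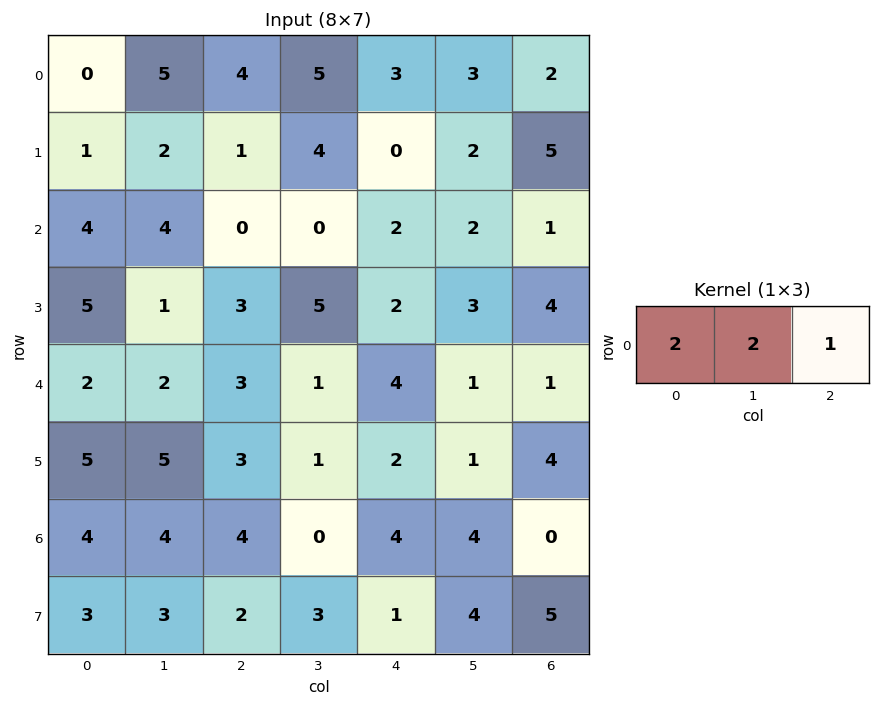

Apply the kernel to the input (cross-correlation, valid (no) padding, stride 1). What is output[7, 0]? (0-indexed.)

14

The receptive field on the input at this output position is [3 3 2]. Elementwise product with the kernel and sum: 3·2 + 3·2 + 2·1.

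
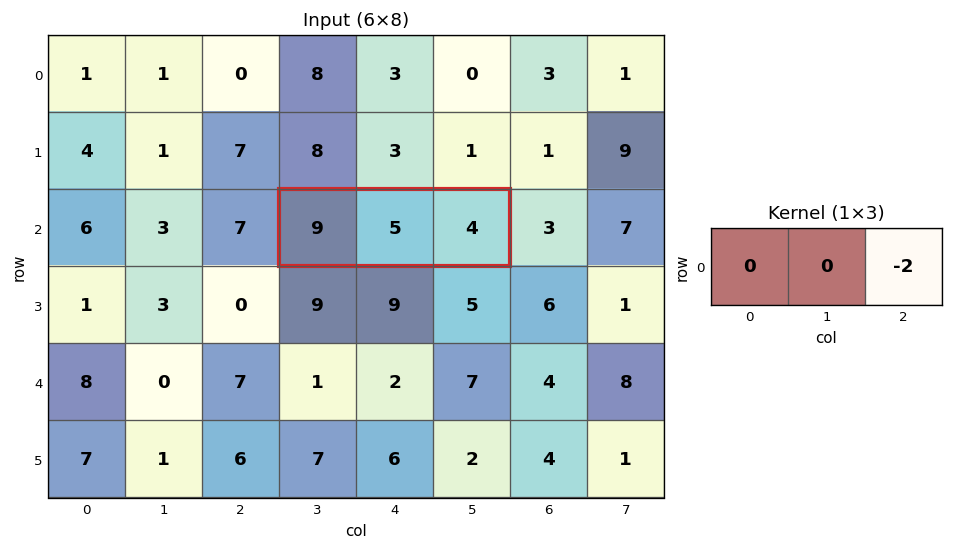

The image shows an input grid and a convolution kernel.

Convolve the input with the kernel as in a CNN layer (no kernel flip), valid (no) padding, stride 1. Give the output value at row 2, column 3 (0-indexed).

The receptive field on the input at this output position is [9 5 4]. Elementwise product with the kernel and sum: 4·-2.

-8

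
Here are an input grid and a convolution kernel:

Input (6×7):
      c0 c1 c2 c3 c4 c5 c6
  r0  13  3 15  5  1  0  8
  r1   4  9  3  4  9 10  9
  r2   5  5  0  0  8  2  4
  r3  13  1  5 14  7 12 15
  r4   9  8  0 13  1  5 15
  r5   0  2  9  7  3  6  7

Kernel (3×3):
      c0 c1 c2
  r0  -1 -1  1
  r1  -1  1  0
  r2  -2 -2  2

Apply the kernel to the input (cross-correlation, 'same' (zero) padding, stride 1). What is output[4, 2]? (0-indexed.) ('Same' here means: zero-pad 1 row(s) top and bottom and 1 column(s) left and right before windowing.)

The receptive field on the zero-padded input at this output position is [1 5 14 / 8 0 13 / 2 9 7]. Elementwise product with the kernel and sum: 1·-1 + 5·-1 + 14·1 + 8·-1 + 0·1 + 2·-2 + 9·-2 + 7·2.

-8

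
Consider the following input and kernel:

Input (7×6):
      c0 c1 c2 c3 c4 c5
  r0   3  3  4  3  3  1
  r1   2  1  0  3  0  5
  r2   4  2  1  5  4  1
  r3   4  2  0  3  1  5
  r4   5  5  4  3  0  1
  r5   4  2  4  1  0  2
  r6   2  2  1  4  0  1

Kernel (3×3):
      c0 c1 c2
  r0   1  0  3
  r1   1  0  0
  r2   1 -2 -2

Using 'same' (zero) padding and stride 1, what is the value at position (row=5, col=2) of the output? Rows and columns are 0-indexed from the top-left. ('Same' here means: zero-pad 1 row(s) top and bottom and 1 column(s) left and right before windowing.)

8

The receptive field on the zero-padded input at this output position is [5 4 3 / 2 4 1 / 2 1 4]. Elementwise product with the kernel and sum: 5·1 + 3·3 + 2·1 + 2·1 + 1·-2 + 4·-2.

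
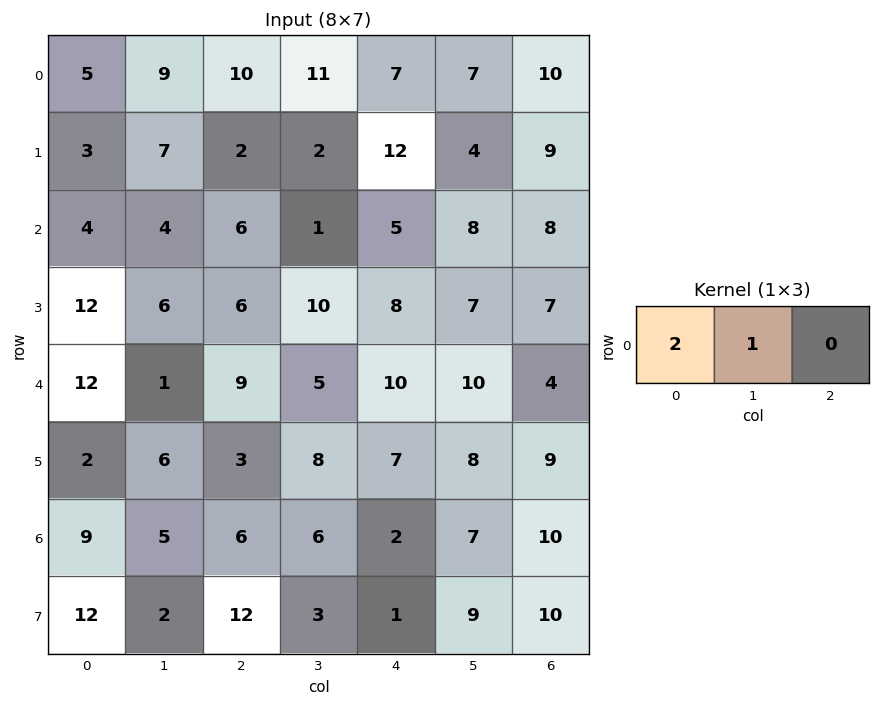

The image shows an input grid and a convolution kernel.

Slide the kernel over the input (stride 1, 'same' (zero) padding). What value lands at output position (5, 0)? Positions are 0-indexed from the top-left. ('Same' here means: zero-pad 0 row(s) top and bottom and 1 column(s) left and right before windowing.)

2

The receptive field on the zero-padded input at this output position is [0 2 6]. Elementwise product with the kernel and sum: 0·2 + 2·1.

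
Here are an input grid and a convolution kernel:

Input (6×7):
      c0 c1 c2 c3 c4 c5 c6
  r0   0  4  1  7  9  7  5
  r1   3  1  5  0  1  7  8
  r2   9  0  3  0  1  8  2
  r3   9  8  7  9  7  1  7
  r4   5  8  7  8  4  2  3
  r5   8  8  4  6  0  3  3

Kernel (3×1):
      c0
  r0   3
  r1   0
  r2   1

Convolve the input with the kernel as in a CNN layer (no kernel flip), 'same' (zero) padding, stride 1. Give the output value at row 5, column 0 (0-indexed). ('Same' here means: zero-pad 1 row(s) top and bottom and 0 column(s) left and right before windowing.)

The receptive field on the zero-padded input at this output position is [5 / 8 / 0]. Elementwise product with the kernel and sum: 5·3 + 0·1.

15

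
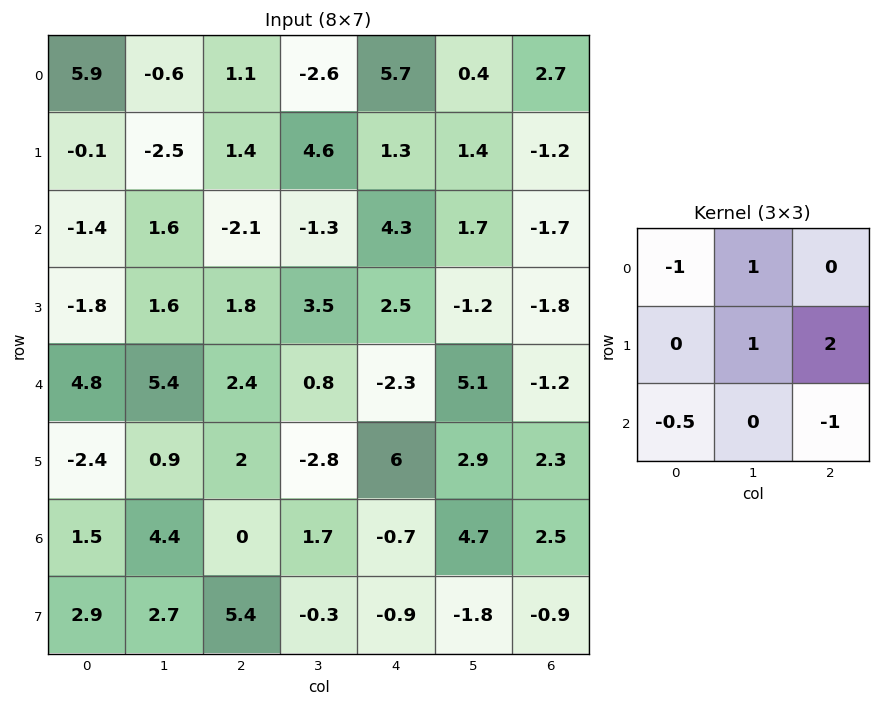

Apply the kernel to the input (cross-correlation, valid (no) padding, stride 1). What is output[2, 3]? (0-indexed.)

The receptive field on the input at this output position is [-1.3 4.3 1.7 / 3.5 2.5 -1.2 / 0.8 -2.3 5.1]. Elementwise product with the kernel and sum: -1.3·-1 + 4.3·1 + 2.5·1 + -1.2·2 + 0.8·-0.5 + 5.1·-1.

0.2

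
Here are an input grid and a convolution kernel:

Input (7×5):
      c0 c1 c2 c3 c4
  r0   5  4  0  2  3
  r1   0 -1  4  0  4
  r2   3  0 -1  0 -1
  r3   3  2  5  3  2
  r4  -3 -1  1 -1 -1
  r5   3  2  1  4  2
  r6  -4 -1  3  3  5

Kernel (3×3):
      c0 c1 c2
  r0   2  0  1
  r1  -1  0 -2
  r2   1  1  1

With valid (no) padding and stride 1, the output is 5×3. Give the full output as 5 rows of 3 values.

Output[0,0]: The receptive field on the input at this output position is [5 4 0 / 0 -1 4 / 3 0 -1]. Elementwise product with the kernel and sum: 5·2 + 0·1 + 0·-1 + 4·-2 + 3·1 + 0·1 + -1·1.

4 10 -11
13 8 25
-11 -9 -13
18 17 20
-12 -8 7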